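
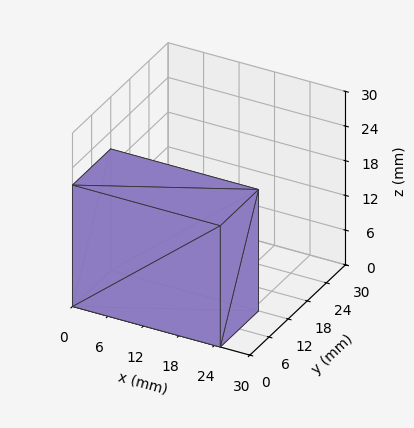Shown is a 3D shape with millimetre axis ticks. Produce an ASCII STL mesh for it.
Reading the render: the shape is a rectangular box, roughly 25 × 12 mm footprint and 21 mm tall (dimensions read to the nearest mm from the axis ticks). For the STL, each face is triangulated and given an outward normal.

solid part
  facet normal 0.0000 0.0000 -1.0000
    outer loop
      vertex 25.00 12.00 0.00
      vertex 25.00 0.00 0.00
      vertex 0.00 0.00 0.00
    endloop
  endfacet
  facet normal 0.0000 0.0000 -1.0000
    outer loop
      vertex 0.00 12.00 0.00
      vertex 25.00 12.00 0.00
      vertex 0.00 0.00 0.00
    endloop
  endfacet
  facet normal 0.0000 0.0000 1.0000
    outer loop
      vertex 0.00 0.00 21.00
      vertex 25.00 0.00 21.00
      vertex 25.00 12.00 21.00
    endloop
  endfacet
  facet normal 0.0000 0.0000 1.0000
    outer loop
      vertex 0.00 0.00 21.00
      vertex 25.00 12.00 21.00
      vertex 0.00 12.00 21.00
    endloop
  endfacet
  facet normal 0.0000 -1.0000 0.0000
    outer loop
      vertex 0.00 0.00 0.00
      vertex 25.00 0.00 0.00
      vertex 25.00 0.00 21.00
    endloop
  endfacet
  facet normal 0.0000 -1.0000 0.0000
    outer loop
      vertex 0.00 0.00 0.00
      vertex 25.00 0.00 21.00
      vertex 0.00 0.00 21.00
    endloop
  endfacet
  facet normal 0.0000 1.0000 0.0000
    outer loop
      vertex 25.00 12.00 21.00
      vertex 25.00 12.00 0.00
      vertex 0.00 12.00 0.00
    endloop
  endfacet
  facet normal 0.0000 1.0000 0.0000
    outer loop
      vertex 0.00 12.00 21.00
      vertex 25.00 12.00 21.00
      vertex 0.00 12.00 0.00
    endloop
  endfacet
  facet normal -1.0000 0.0000 0.0000
    outer loop
      vertex 0.00 12.00 21.00
      vertex 0.00 12.00 0.00
      vertex 0.00 0.00 0.00
    endloop
  endfacet
  facet normal -1.0000 0.0000 0.0000
    outer loop
      vertex 0.00 0.00 21.00
      vertex 0.00 12.00 21.00
      vertex 0.00 0.00 0.00
    endloop
  endfacet
  facet normal 1.0000 0.0000 0.0000
    outer loop
      vertex 25.00 0.00 0.00
      vertex 25.00 12.00 0.00
      vertex 25.00 12.00 21.00
    endloop
  endfacet
  facet normal 1.0000 0.0000 0.0000
    outer loop
      vertex 25.00 0.00 0.00
      vertex 25.00 12.00 21.00
      vertex 25.00 0.00 21.00
    endloop
  endfacet
endsolid part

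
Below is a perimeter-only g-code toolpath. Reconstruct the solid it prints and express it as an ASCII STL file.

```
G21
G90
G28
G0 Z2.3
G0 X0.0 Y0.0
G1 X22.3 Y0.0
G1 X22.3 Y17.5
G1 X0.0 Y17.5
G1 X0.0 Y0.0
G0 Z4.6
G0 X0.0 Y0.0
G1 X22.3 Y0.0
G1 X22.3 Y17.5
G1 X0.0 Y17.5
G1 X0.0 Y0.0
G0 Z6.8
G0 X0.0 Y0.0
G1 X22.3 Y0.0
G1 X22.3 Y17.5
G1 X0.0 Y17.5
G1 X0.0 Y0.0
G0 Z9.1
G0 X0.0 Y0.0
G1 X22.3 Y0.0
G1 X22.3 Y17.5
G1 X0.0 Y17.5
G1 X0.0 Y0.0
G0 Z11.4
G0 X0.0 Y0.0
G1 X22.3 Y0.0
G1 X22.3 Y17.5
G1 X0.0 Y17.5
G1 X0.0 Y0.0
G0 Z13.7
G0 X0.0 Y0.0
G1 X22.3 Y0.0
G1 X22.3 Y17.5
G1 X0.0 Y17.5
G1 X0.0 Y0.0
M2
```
solid part
  facet normal 0.0000 0.0000 -1.0000
    outer loop
      vertex 22.3 17.5 0.0
      vertex 22.3 0.0 0.0
      vertex 0.0 0.0 0.0
    endloop
  endfacet
  facet normal 0.0000 0.0000 -1.0000
    outer loop
      vertex 0.0 17.5 0.0
      vertex 22.3 17.5 0.0
      vertex 0.0 0.0 0.0
    endloop
  endfacet
  facet normal 0.0000 0.0000 1.0000
    outer loop
      vertex 0.0 0.0 13.7
      vertex 22.3 0.0 13.7
      vertex 22.3 17.5 13.7
    endloop
  endfacet
  facet normal 0.0000 0.0000 1.0000
    outer loop
      vertex 0.0 0.0 13.7
      vertex 22.3 17.5 13.7
      vertex 0.0 17.5 13.7
    endloop
  endfacet
  facet normal 0.0000 -1.0000 0.0000
    outer loop
      vertex 0.0 0.0 0.0
      vertex 22.3 0.0 0.0
      vertex 22.3 0.0 13.7
    endloop
  endfacet
  facet normal 0.0000 -1.0000 0.0000
    outer loop
      vertex 0.0 0.0 0.0
      vertex 22.3 0.0 13.7
      vertex 0.0 0.0 13.7
    endloop
  endfacet
  facet normal 0.0000 1.0000 0.0000
    outer loop
      vertex 22.3 17.5 13.7
      vertex 22.3 17.5 0.0
      vertex 0.0 17.5 0.0
    endloop
  endfacet
  facet normal 0.0000 1.0000 0.0000
    outer loop
      vertex 0.0 17.5 13.7
      vertex 22.3 17.5 13.7
      vertex 0.0 17.5 0.0
    endloop
  endfacet
  facet normal -1.0000 0.0000 0.0000
    outer loop
      vertex 0.0 17.5 13.7
      vertex 0.0 17.5 0.0
      vertex 0.0 0.0 0.0
    endloop
  endfacet
  facet normal -1.0000 0.0000 0.0000
    outer loop
      vertex 0.0 0.0 13.7
      vertex 0.0 17.5 13.7
      vertex 0.0 0.0 0.0
    endloop
  endfacet
  facet normal 1.0000 0.0000 0.0000
    outer loop
      vertex 22.3 0.0 0.0
      vertex 22.3 17.5 0.0
      vertex 22.3 17.5 13.7
    endloop
  endfacet
  facet normal 1.0000 0.0000 0.0000
    outer loop
      vertex 22.3 0.0 0.0
      vertex 22.3 17.5 13.7
      vertex 22.3 0.0 13.7
    endloop
  endfacet
endsolid part

The G0 Z moves step by Δz≈2.3 mm. Every layer's G1 loop is the same polygon, so the solid is a straight extrusion of it from z=0 to z≈13.7. Closing with flat bottom and top caps and triangulating gives 12 facets — a rectangular box, roughly 22.3 × 17.5 mm footprint and 13.7 mm tall.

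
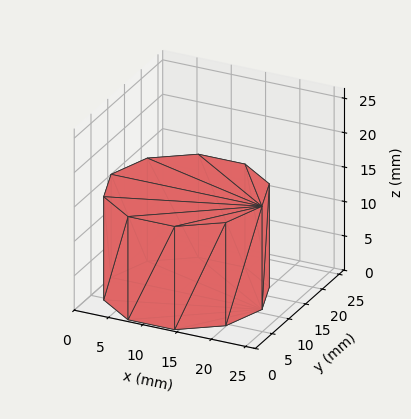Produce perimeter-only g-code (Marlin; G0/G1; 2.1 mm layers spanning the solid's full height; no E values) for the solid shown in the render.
Reading the render: the shape is a regular 10-sided prism (a cylinder approximated with 10 flat sides), circumscribed radius ≈ 11 mm, height ≈ 15 mm (dimensions read to the nearest mm from the axis ticks). For the g-code, the solid's height is divided into equal slices at the stated Δz and each level perimeter traced with G1 moves after a G0 lift.

; perimeter-only toolpath
G21 ; units = mm
G90 ; absolute positioning
G28 ; home
; layer 1
G0 Z2.1
G0 X22.0 Y11.0
G1 X19.9 Y17.5
G1 X14.4 Y21.5
G1 X7.6 Y21.5
G1 X2.1 Y17.5
G1 X0.0 Y11.0
G1 X2.1 Y4.5
G1 X7.6 Y0.5
G1 X14.4 Y0.5
G1 X19.9 Y4.5
G1 X22.0 Y11.0
; layer 2
G0 Z4.3
G0 X22.0 Y11.0
G1 X19.9 Y17.5
G1 X14.4 Y21.5
G1 X7.6 Y21.5
G1 X2.1 Y17.5
G1 X0.0 Y11.0
G1 X2.1 Y4.5
G1 X7.6 Y0.5
G1 X14.4 Y0.5
G1 X19.9 Y4.5
G1 X22.0 Y11.0
; layer 3
G0 Z6.4
G0 X22.0 Y11.0
G1 X19.9 Y17.5
G1 X14.4 Y21.5
G1 X7.6 Y21.5
G1 X2.1 Y17.5
G1 X0.0 Y11.0
G1 X2.1 Y4.5
G1 X7.6 Y0.5
G1 X14.4 Y0.5
G1 X19.9 Y4.5
G1 X22.0 Y11.0
; layer 4
G0 Z8.6
G0 X22.0 Y11.0
G1 X19.9 Y17.5
G1 X14.4 Y21.5
G1 X7.6 Y21.5
G1 X2.1 Y17.5
G1 X0.0 Y11.0
G1 X2.1 Y4.5
G1 X7.6 Y0.5
G1 X14.4 Y0.5
G1 X19.9 Y4.5
G1 X22.0 Y11.0
; layer 5
G0 Z10.7
G0 X22.0 Y11.0
G1 X19.9 Y17.5
G1 X14.4 Y21.5
G1 X7.6 Y21.5
G1 X2.1 Y17.5
G1 X0.0 Y11.0
G1 X2.1 Y4.5
G1 X7.6 Y0.5
G1 X14.4 Y0.5
G1 X19.9 Y4.5
G1 X22.0 Y11.0
; layer 6
G0 Z12.9
G0 X22.0 Y11.0
G1 X19.9 Y17.5
G1 X14.4 Y21.5
G1 X7.6 Y21.5
G1 X2.1 Y17.5
G1 X0.0 Y11.0
G1 X2.1 Y4.5
G1 X7.6 Y0.5
G1 X14.4 Y0.5
G1 X19.9 Y4.5
G1 X22.0 Y11.0
; layer 7
G0 Z15.0
G0 X22.0 Y11.0
G1 X19.9 Y17.5
G1 X14.4 Y21.5
G1 X7.6 Y21.5
G1 X2.1 Y17.5
G1 X0.0 Y11.0
G1 X2.1 Y4.5
G1 X7.6 Y0.5
G1 X14.4 Y0.5
G1 X19.9 Y4.5
G1 X22.0 Y11.0
M2 ; end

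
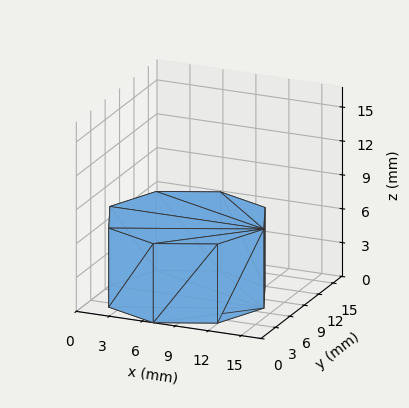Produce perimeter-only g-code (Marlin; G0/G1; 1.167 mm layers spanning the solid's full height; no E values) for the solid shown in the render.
Reading the render: the shape is a regular 8-sided prism (a cylinder approximated with 8 flat sides), circumscribed radius ≈ 7 mm, height ≈ 7 mm (dimensions read to the nearest mm from the axis ticks). For the g-code, the solid's height is divided into equal slices at the stated Δz and each level perimeter traced with G1 moves after a G0 lift.

; perimeter-only toolpath
G21 ; units = mm
G90 ; absolute positioning
G28 ; home
; layer 1
G0 Z1.167
G0 X14.000 Y7.000
G1 X11.950 Y11.950
G1 X7.000 Y14.000
G1 X2.050 Y11.950
G1 X0.000 Y7.000
G1 X2.050 Y2.050
G1 X7.000 Y0.000
G1 X11.950 Y2.050
G1 X14.000 Y7.000
; layer 2
G0 Z2.333
G0 X14.000 Y7.000
G1 X11.950 Y11.950
G1 X7.000 Y14.000
G1 X2.050 Y11.950
G1 X0.000 Y7.000
G1 X2.050 Y2.050
G1 X7.000 Y0.000
G1 X11.950 Y2.050
G1 X14.000 Y7.000
; layer 3
G0 Z3.500
G0 X14.000 Y7.000
G1 X11.950 Y11.950
G1 X7.000 Y14.000
G1 X2.050 Y11.950
G1 X0.000 Y7.000
G1 X2.050 Y2.050
G1 X7.000 Y0.000
G1 X11.950 Y2.050
G1 X14.000 Y7.000
; layer 4
G0 Z4.667
G0 X14.000 Y7.000
G1 X11.950 Y11.950
G1 X7.000 Y14.000
G1 X2.050 Y11.950
G1 X0.000 Y7.000
G1 X2.050 Y2.050
G1 X7.000 Y0.000
G1 X11.950 Y2.050
G1 X14.000 Y7.000
; layer 5
G0 Z5.833
G0 X14.000 Y7.000
G1 X11.950 Y11.950
G1 X7.000 Y14.000
G1 X2.050 Y11.950
G1 X0.000 Y7.000
G1 X2.050 Y2.050
G1 X7.000 Y0.000
G1 X11.950 Y2.050
G1 X14.000 Y7.000
; layer 6
G0 Z7.000
G0 X14.000 Y7.000
G1 X11.950 Y11.950
G1 X7.000 Y14.000
G1 X2.050 Y11.950
G1 X0.000 Y7.000
G1 X2.050 Y2.050
G1 X7.000 Y0.000
G1 X11.950 Y2.050
G1 X14.000 Y7.000
M2 ; end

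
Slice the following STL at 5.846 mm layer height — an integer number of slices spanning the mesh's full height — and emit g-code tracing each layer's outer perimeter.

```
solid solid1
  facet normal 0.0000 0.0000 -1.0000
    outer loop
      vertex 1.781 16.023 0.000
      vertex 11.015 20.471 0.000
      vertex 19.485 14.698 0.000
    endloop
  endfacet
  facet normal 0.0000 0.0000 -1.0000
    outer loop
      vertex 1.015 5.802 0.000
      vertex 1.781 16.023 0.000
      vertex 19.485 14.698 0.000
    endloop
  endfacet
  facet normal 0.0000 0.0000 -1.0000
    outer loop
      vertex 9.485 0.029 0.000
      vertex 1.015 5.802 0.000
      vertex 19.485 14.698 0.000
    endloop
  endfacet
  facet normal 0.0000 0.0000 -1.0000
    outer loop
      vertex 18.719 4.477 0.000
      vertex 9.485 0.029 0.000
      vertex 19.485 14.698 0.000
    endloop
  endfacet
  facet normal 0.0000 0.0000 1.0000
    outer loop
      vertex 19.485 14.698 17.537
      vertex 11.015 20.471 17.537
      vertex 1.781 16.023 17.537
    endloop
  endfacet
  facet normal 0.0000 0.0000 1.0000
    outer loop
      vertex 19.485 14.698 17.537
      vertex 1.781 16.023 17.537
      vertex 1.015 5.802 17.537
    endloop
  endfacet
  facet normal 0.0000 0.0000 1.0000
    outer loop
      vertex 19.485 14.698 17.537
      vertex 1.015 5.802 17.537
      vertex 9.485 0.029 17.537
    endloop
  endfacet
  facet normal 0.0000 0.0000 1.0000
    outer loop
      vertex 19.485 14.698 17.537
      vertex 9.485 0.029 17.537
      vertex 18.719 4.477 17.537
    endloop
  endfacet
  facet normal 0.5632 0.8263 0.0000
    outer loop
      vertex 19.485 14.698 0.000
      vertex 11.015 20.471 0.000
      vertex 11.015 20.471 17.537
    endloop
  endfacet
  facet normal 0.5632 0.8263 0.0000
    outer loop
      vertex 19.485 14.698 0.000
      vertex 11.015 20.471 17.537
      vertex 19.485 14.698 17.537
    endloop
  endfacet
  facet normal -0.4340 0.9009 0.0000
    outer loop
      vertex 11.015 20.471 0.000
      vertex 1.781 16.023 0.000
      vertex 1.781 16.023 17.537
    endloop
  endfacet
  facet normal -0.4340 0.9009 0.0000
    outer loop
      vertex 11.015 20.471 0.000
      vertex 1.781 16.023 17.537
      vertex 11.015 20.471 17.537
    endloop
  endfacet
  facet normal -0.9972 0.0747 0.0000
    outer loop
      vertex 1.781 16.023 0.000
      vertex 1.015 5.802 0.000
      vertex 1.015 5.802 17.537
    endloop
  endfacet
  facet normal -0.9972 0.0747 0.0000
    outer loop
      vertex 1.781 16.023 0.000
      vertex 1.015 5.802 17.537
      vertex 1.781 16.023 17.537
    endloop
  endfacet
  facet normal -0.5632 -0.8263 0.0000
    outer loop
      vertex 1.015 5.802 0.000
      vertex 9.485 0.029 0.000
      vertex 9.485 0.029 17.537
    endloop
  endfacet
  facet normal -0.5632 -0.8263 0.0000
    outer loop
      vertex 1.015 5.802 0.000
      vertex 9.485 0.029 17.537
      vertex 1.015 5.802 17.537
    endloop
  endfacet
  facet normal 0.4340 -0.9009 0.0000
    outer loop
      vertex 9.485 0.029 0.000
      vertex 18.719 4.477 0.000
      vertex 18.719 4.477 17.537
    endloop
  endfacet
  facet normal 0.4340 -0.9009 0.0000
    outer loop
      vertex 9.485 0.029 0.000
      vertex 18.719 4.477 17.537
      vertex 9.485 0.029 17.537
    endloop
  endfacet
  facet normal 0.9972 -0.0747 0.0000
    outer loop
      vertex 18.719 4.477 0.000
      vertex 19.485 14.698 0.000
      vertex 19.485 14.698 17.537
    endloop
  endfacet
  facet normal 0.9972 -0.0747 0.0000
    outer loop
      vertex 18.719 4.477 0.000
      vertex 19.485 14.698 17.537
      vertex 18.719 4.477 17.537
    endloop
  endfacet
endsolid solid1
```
; perimeter-only toolpath
G21 ; units = mm
G90 ; absolute positioning
G28 ; home
; layer 1
G0 Z5.846
G0 X19.485 Y14.698
G1 X11.015 Y20.471
G1 X1.781 Y16.023
G1 X1.015 Y5.802
G1 X9.485 Y0.029
G1 X18.719 Y4.477
G1 X19.485 Y14.698
; layer 2
G0 Z11.691
G0 X19.485 Y14.698
G1 X11.015 Y20.471
G1 X1.781 Y16.023
G1 X1.015 Y5.802
G1 X9.485 Y0.029
G1 X18.719 Y4.477
G1 X19.485 Y14.698
; layer 3
G0 Z17.537
G0 X19.485 Y14.698
G1 X11.015 Y20.471
G1 X1.781 Y16.023
G1 X1.015 Y5.802
G1 X9.485 Y0.029
G1 X18.719 Y4.477
G1 X19.485 Y14.698
M2 ; end

The solid is a regular 6-sided prism (a cylinder approximated with 6 flat sides), circumscribed radius ≈ 10.2 mm, height ≈ 17.5 mm. Slicing at Δz = 5.846 mm — 3 equal slices spanning the solid's height, so layer i sits at z = i·h/3 — gives 3 non-empty perimeters. Each is a 6-segment closed polygon; G0 lifts to the layer z and rapids to the start vertex, then G1 traces the edges.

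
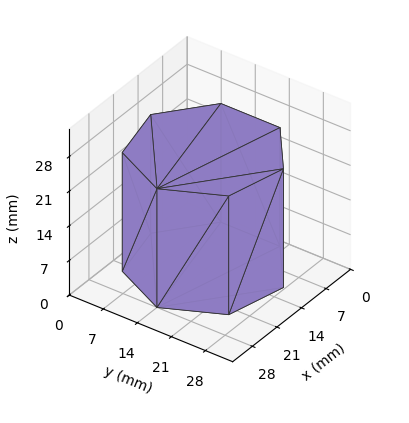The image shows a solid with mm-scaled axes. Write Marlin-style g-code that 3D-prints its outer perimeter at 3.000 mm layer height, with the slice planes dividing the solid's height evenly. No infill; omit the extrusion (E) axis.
Reading the render: the shape is a regular 7-sided prism (a cylinder approximated with 7 flat sides), circumscribed radius ≈ 14 mm, height ≈ 24 mm (dimensions read to the nearest mm from the axis ticks). For the g-code, the solid's height is divided into equal slices at the stated Δz and each level perimeter traced with G1 moves after a G0 lift.

; perimeter-only toolpath
G21 ; units = mm
G90 ; absolute positioning
G28 ; home
; layer 1
G0 Z3.000
G0 X28.000 Y14.000
G1 X22.729 Y24.946
G1 X10.885 Y27.649
G1 X1.386 Y20.074
G1 X1.386 Y7.926
G1 X10.885 Y0.351
G1 X22.729 Y3.054
G1 X28.000 Y14.000
; layer 2
G0 Z6.000
G0 X28.000 Y14.000
G1 X22.729 Y24.946
G1 X10.885 Y27.649
G1 X1.386 Y20.074
G1 X1.386 Y7.926
G1 X10.885 Y0.351
G1 X22.729 Y3.054
G1 X28.000 Y14.000
; layer 3
G0 Z9.000
G0 X28.000 Y14.000
G1 X22.729 Y24.946
G1 X10.885 Y27.649
G1 X1.386 Y20.074
G1 X1.386 Y7.926
G1 X10.885 Y0.351
G1 X22.729 Y3.054
G1 X28.000 Y14.000
; layer 4
G0 Z12.000
G0 X28.000 Y14.000
G1 X22.729 Y24.946
G1 X10.885 Y27.649
G1 X1.386 Y20.074
G1 X1.386 Y7.926
G1 X10.885 Y0.351
G1 X22.729 Y3.054
G1 X28.000 Y14.000
; layer 5
G0 Z15.000
G0 X28.000 Y14.000
G1 X22.729 Y24.946
G1 X10.885 Y27.649
G1 X1.386 Y20.074
G1 X1.386 Y7.926
G1 X10.885 Y0.351
G1 X22.729 Y3.054
G1 X28.000 Y14.000
; layer 6
G0 Z18.000
G0 X28.000 Y14.000
G1 X22.729 Y24.946
G1 X10.885 Y27.649
G1 X1.386 Y20.074
G1 X1.386 Y7.926
G1 X10.885 Y0.351
G1 X22.729 Y3.054
G1 X28.000 Y14.000
; layer 7
G0 Z21.000
G0 X28.000 Y14.000
G1 X22.729 Y24.946
G1 X10.885 Y27.649
G1 X1.386 Y20.074
G1 X1.386 Y7.926
G1 X10.885 Y0.351
G1 X22.729 Y3.054
G1 X28.000 Y14.000
; layer 8
G0 Z24.000
G0 X28.000 Y14.000
G1 X22.729 Y24.946
G1 X10.885 Y27.649
G1 X1.386 Y20.074
G1 X1.386 Y7.926
G1 X10.885 Y0.351
G1 X22.729 Y3.054
G1 X28.000 Y14.000
M2 ; end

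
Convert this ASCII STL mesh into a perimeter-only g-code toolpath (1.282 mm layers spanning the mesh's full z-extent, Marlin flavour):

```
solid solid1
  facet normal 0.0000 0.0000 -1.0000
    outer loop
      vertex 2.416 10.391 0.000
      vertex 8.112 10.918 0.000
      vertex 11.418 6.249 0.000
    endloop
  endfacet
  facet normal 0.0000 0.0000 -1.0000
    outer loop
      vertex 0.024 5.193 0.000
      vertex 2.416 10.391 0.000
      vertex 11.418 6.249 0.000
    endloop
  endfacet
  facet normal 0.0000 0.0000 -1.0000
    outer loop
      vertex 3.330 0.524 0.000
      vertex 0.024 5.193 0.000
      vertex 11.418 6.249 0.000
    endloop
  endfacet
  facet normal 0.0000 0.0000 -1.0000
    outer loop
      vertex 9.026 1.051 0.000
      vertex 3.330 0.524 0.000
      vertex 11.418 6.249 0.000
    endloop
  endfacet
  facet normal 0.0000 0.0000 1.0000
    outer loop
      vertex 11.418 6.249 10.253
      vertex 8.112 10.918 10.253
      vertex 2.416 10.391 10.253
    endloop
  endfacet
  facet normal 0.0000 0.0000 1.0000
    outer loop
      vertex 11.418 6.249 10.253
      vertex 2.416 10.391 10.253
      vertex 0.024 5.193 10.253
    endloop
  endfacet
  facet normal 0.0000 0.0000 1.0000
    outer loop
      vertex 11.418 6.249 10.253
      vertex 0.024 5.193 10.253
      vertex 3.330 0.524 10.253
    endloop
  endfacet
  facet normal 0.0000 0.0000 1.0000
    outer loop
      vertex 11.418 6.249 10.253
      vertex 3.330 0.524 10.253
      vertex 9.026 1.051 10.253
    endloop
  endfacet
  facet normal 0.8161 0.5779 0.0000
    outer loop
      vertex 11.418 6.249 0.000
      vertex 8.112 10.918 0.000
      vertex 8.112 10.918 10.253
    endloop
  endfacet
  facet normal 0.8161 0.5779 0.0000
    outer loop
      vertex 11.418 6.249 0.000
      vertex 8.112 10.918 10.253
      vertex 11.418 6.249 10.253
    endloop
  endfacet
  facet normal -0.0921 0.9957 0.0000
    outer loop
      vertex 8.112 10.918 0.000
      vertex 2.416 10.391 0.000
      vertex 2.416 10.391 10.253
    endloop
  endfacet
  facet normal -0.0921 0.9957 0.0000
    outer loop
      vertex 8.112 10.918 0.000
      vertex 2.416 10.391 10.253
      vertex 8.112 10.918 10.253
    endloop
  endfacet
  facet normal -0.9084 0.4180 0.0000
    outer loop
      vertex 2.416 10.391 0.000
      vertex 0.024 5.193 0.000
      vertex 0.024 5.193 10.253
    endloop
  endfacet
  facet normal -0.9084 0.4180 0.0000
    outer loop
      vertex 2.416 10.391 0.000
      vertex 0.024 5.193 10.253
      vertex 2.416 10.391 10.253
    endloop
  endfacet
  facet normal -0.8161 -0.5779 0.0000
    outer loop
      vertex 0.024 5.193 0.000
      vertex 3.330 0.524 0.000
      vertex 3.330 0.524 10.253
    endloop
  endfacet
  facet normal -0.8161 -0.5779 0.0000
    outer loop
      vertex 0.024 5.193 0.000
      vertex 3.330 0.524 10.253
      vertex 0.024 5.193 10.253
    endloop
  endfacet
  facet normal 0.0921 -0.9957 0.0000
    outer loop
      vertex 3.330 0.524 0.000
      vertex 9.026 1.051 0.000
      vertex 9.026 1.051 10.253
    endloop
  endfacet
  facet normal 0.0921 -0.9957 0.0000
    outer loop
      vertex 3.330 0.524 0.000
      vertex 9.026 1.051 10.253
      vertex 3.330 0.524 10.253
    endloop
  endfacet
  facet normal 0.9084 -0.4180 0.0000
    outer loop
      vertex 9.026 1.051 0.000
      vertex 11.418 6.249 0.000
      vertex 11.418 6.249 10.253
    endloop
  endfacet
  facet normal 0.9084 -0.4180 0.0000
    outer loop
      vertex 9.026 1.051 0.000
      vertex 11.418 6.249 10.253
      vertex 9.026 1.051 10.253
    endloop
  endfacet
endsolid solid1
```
; perimeter-only toolpath
G21 ; units = mm
G90 ; absolute positioning
G28 ; home
; layer 1
G0 Z1.282
G0 X11.418 Y6.249
G1 X8.112 Y10.918
G1 X2.416 Y10.391
G1 X0.024 Y5.193
G1 X3.330 Y0.524
G1 X9.026 Y1.051
G1 X11.418 Y6.249
; layer 2
G0 Z2.563
G0 X11.418 Y6.249
G1 X8.112 Y10.918
G1 X2.416 Y10.391
G1 X0.024 Y5.193
G1 X3.330 Y0.524
G1 X9.026 Y1.051
G1 X11.418 Y6.249
; layer 3
G0 Z3.845
G0 X11.418 Y6.249
G1 X8.112 Y10.918
G1 X2.416 Y10.391
G1 X0.024 Y5.193
G1 X3.330 Y0.524
G1 X9.026 Y1.051
G1 X11.418 Y6.249
; layer 4
G0 Z5.127
G0 X11.418 Y6.249
G1 X8.112 Y10.918
G1 X2.416 Y10.391
G1 X0.024 Y5.193
G1 X3.330 Y0.524
G1 X9.026 Y1.051
G1 X11.418 Y6.249
; layer 5
G0 Z6.408
G0 X11.418 Y6.249
G1 X8.112 Y10.918
G1 X2.416 Y10.391
G1 X0.024 Y5.193
G1 X3.330 Y0.524
G1 X9.026 Y1.051
G1 X11.418 Y6.249
; layer 6
G0 Z7.690
G0 X11.418 Y6.249
G1 X8.112 Y10.918
G1 X2.416 Y10.391
G1 X0.024 Y5.193
G1 X3.330 Y0.524
G1 X9.026 Y1.051
G1 X11.418 Y6.249
; layer 7
G0 Z8.971
G0 X11.418 Y6.249
G1 X8.112 Y10.918
G1 X2.416 Y10.391
G1 X0.024 Y5.193
G1 X3.330 Y0.524
G1 X9.026 Y1.051
G1 X11.418 Y6.249
; layer 8
G0 Z10.253
G0 X11.418 Y6.249
G1 X8.112 Y10.918
G1 X2.416 Y10.391
G1 X0.024 Y5.193
G1 X3.330 Y0.524
G1 X9.026 Y1.051
G1 X11.418 Y6.249
M2 ; end

The solid is a regular 6-sided prism (a cylinder approximated with 6 flat sides), circumscribed radius ≈ 5.72 mm, height ≈ 10.3 mm. Slicing at Δz = 1.282 mm — 8 equal slices spanning the solid's height, so layer i sits at z = i·h/8 — gives 8 non-empty perimeters. Each is a 6-segment closed polygon; G0 lifts to the layer z and rapids to the start vertex, then G1 traces the edges.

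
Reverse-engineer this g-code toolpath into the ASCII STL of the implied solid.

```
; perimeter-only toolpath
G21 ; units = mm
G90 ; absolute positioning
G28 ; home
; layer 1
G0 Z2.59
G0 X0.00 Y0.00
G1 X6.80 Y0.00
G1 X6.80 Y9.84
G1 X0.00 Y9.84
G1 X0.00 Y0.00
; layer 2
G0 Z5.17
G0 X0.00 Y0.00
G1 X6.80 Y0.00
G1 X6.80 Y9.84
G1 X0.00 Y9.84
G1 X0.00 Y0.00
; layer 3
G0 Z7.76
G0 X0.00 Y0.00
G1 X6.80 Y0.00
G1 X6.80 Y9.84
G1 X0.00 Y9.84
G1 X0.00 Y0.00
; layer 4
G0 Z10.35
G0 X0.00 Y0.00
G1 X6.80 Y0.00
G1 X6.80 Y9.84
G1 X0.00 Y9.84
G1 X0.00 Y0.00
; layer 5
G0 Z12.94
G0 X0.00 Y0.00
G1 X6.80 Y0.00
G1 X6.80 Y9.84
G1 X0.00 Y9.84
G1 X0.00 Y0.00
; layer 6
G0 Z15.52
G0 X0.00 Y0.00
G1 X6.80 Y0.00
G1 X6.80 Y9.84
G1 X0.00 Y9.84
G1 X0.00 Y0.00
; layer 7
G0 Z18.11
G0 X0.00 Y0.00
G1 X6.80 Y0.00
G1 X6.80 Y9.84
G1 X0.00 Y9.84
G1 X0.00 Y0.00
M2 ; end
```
solid part
  facet normal 0.0000 0.0000 -1.0000
    outer loop
      vertex 6.80 9.84 0.00
      vertex 6.80 0.00 0.00
      vertex 0.00 0.00 0.00
    endloop
  endfacet
  facet normal 0.0000 0.0000 -1.0000
    outer loop
      vertex 0.00 9.84 0.00
      vertex 6.80 9.84 0.00
      vertex 0.00 0.00 0.00
    endloop
  endfacet
  facet normal 0.0000 0.0000 1.0000
    outer loop
      vertex 0.00 0.00 18.11
      vertex 6.80 0.00 18.11
      vertex 6.80 9.84 18.11
    endloop
  endfacet
  facet normal 0.0000 0.0000 1.0000
    outer loop
      vertex 0.00 0.00 18.11
      vertex 6.80 9.84 18.11
      vertex 0.00 9.84 18.11
    endloop
  endfacet
  facet normal 0.0000 -1.0000 0.0000
    outer loop
      vertex 0.00 0.00 0.00
      vertex 6.80 0.00 0.00
      vertex 6.80 0.00 18.11
    endloop
  endfacet
  facet normal 0.0000 -1.0000 0.0000
    outer loop
      vertex 0.00 0.00 0.00
      vertex 6.80 0.00 18.11
      vertex 0.00 0.00 18.11
    endloop
  endfacet
  facet normal 0.0000 1.0000 0.0000
    outer loop
      vertex 6.80 9.84 18.11
      vertex 6.80 9.84 0.00
      vertex 0.00 9.84 0.00
    endloop
  endfacet
  facet normal 0.0000 1.0000 0.0000
    outer loop
      vertex 0.00 9.84 18.11
      vertex 6.80 9.84 18.11
      vertex 0.00 9.84 0.00
    endloop
  endfacet
  facet normal -1.0000 0.0000 0.0000
    outer loop
      vertex 0.00 9.84 18.11
      vertex 0.00 9.84 0.00
      vertex 0.00 0.00 0.00
    endloop
  endfacet
  facet normal -1.0000 0.0000 0.0000
    outer loop
      vertex 0.00 0.00 18.11
      vertex 0.00 9.84 18.11
      vertex 0.00 0.00 0.00
    endloop
  endfacet
  facet normal 1.0000 0.0000 0.0000
    outer loop
      vertex 6.80 0.00 0.00
      vertex 6.80 9.84 0.00
      vertex 6.80 9.84 18.11
    endloop
  endfacet
  facet normal 1.0000 0.0000 0.0000
    outer loop
      vertex 6.80 0.00 0.00
      vertex 6.80 9.84 18.11
      vertex 6.80 0.00 18.11
    endloop
  endfacet
endsolid part

The G0 Z moves step by Δz≈2.59 mm. Every layer's G1 loop is the same polygon, so the solid is a straight extrusion of it from z=0 to z≈18.1. Closing with flat bottom and top caps and triangulating gives 12 facets — a rectangular box, roughly 6.8 × 9.84 mm footprint and 18.1 mm tall.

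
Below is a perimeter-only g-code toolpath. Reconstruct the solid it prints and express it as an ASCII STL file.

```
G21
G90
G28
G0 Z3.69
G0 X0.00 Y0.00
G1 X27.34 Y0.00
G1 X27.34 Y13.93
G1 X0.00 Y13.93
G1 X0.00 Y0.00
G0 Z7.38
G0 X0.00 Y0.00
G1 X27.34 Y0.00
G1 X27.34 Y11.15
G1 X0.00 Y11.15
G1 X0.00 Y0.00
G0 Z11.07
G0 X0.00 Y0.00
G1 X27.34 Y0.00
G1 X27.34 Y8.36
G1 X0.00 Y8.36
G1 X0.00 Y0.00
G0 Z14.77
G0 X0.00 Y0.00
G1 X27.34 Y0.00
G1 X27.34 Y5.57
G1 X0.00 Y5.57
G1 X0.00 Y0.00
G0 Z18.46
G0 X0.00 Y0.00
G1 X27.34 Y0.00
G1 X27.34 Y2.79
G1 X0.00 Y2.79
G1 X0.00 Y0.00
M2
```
solid part
  facet normal 0.0000 0.0000 -1.0000
    outer loop
      vertex 27.34 16.72 0.00
      vertex 27.34 0.00 0.00
      vertex 0.00 0.00 0.00
    endloop
  endfacet
  facet normal 0.0000 0.0000 -1.0000
    outer loop
      vertex 0.00 16.72 0.00
      vertex 27.34 16.72 0.00
      vertex 0.00 0.00 0.00
    endloop
  endfacet
  facet normal 0.0000 -1.0000 0.0000
    outer loop
      vertex 0.00 0.00 0.00
      vertex 27.34 0.00 0.00
      vertex 27.34 0.00 22.15
    endloop
  endfacet
  facet normal 0.0000 -1.0000 0.0000
    outer loop
      vertex 0.00 0.00 0.00
      vertex 27.34 0.00 22.15
      vertex 0.00 0.00 22.15
    endloop
  endfacet
  facet normal 0.0000 0.7981 0.6025
    outer loop
      vertex 0.00 0.00 22.15
      vertex 27.34 0.00 22.15
      vertex 27.34 16.72 0.00
    endloop
  endfacet
  facet normal 0.0000 0.7981 0.6025
    outer loop
      vertex 0.00 0.00 22.15
      vertex 27.34 16.72 0.00
      vertex 0.00 16.72 0.00
    endloop
  endfacet
  facet normal -1.0000 0.0000 0.0000
    outer loop
      vertex 0.00 0.00 22.15
      vertex 0.00 16.72 0.00
      vertex 0.00 0.00 0.00
    endloop
  endfacet
  facet normal 1.0000 0.0000 0.0000
    outer loop
      vertex 27.34 0.00 0.00
      vertex 27.34 16.72 0.00
      vertex 27.34 0.00 22.15
    endloop
  endfacet
endsolid part

The G0 Z moves step by Δz≈3.69 mm. The G1 loops shrink linearly with z, so the solid tapers from its base footprint up to z≈22.1. Closing with a flat bottom cap and the tapered top and triangulating gives 8 facets — a wedge (ramp): 27.3 × 16.7 mm base, rising to 22.1 mm along the y=0 edge and sloping linearly to z=0 at y=16.7.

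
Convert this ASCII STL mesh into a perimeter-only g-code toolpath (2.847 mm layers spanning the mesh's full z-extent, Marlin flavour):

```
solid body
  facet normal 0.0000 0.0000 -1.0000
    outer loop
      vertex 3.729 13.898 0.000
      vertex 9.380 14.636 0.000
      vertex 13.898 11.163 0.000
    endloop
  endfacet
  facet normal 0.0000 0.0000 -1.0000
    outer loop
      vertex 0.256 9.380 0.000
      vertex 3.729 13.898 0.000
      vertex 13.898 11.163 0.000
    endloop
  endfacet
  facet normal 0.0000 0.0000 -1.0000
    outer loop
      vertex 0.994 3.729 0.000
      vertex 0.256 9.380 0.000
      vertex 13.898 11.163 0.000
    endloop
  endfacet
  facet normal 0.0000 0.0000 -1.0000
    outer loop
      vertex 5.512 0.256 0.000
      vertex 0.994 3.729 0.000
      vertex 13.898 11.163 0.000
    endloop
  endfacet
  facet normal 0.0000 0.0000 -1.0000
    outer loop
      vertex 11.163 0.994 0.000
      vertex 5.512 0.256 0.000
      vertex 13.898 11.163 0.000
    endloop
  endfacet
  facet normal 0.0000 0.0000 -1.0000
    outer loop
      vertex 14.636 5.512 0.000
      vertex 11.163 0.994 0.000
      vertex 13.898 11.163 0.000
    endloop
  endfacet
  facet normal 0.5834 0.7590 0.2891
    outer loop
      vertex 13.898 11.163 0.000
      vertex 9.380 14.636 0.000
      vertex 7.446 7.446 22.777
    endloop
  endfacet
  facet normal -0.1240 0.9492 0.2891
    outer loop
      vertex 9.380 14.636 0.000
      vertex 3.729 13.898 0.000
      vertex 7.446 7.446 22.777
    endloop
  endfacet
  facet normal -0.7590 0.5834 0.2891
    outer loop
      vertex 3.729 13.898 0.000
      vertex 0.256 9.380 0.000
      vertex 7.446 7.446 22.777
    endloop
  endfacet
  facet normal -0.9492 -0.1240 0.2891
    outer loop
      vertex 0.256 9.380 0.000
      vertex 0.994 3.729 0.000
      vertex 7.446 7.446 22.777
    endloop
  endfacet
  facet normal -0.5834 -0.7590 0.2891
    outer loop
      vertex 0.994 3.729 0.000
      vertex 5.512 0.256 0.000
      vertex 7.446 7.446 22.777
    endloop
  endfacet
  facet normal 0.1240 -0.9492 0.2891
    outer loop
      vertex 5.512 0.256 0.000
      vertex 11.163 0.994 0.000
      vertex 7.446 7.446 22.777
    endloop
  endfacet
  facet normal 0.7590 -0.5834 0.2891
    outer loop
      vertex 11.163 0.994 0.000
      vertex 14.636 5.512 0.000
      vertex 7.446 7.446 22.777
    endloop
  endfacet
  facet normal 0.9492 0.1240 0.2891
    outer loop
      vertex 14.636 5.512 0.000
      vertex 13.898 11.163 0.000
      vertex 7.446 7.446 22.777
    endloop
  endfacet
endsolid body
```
; perimeter-only toolpath
G21 ; units = mm
G90 ; absolute positioning
G28 ; home
; layer 1
G0 Z2.847
G0 X13.091 Y10.698
G1 X9.138 Y13.737
G1 X4.194 Y13.091
G1 X1.155 Y9.138
G1 X1.800 Y4.194
G1 X5.754 Y1.155
G1 X10.698 Y1.800
G1 X13.737 Y5.754
G1 X13.091 Y10.698
; layer 2
G0 Z5.694
G0 X12.285 Y10.234
G1 X8.896 Y12.838
G1 X4.658 Y12.285
G1 X2.054 Y8.896
G1 X2.607 Y4.658
G1 X5.995 Y2.054
G1 X10.234 Y2.607
G1 X12.838 Y5.995
G1 X12.285 Y10.234
; layer 3
G0 Z8.541
G0 X11.479 Y9.769
G1 X8.655 Y11.940
G1 X5.123 Y11.479
G1 X2.952 Y8.655
G1 X3.413 Y5.123
G1 X6.237 Y2.952
G1 X9.769 Y3.413
G1 X11.940 Y6.237
G1 X11.479 Y9.769
; layer 4
G0 Z11.389
G0 X10.672 Y9.305
G1 X8.413 Y11.041
G1 X5.588 Y10.672
G1 X3.851 Y8.413
G1 X4.220 Y5.588
G1 X6.479 Y3.851
G1 X9.305 Y4.220
G1 X11.041 Y6.479
G1 X10.672 Y9.305
; layer 5
G0 Z14.236
G0 X9.866 Y8.840
G1 X8.171 Y10.142
G1 X6.052 Y9.866
G1 X4.750 Y8.171
G1 X5.026 Y6.052
G1 X6.721 Y4.750
G1 X8.840 Y5.026
G1 X10.142 Y6.721
G1 X9.866 Y8.840
; layer 6
G0 Z17.083
G0 X9.059 Y8.375
G1 X7.930 Y9.244
G1 X6.517 Y9.059
G1 X5.649 Y7.930
G1 X5.833 Y6.517
G1 X6.963 Y5.649
G1 X8.375 Y5.833
G1 X9.244 Y6.963
G1 X9.059 Y8.375
; layer 7
G0 Z19.930
G0 X8.252 Y7.911
G1 X7.688 Y8.345
G1 X6.981 Y8.252
G1 X6.547 Y7.688
G1 X6.640 Y6.981
G1 X7.204 Y6.547
G1 X7.911 Y6.640
G1 X8.345 Y7.204
G1 X8.252 Y7.911
M2 ; end

The solid is a regular 8-sided pyramid, base circumscribed radius ≈ 7.45 mm, apex at z ≈ 22.8 mm. Slicing at Δz = 2.847 mm — 8 equal slices spanning the solid's height, so layer i sits at z = i·h/8 — gives 7 non-empty perimeters. Each is a 8-segment closed polygon; G0 lifts to the layer z and rapids to the start vertex, then G1 traces the edges. The cross-section shrinks linearly with z (the slice at the apex is degenerate and omitted).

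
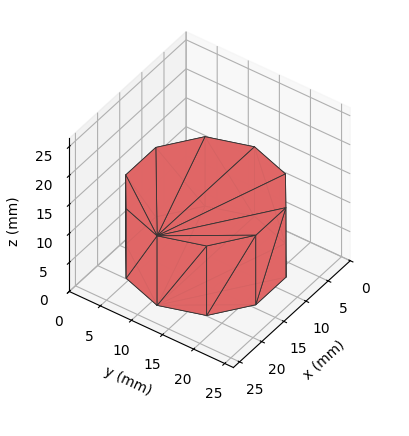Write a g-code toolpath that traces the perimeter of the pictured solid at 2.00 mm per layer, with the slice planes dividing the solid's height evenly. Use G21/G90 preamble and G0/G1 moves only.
Reading the render: the shape is a regular 10-sided prism (a cylinder approximated with 10 flat sides), circumscribed radius ≈ 11 mm, height ≈ 12 mm (dimensions read to the nearest mm from the axis ticks). For the g-code, the solid's height is divided into equal slices at the stated Δz and each level perimeter traced with G1 moves after a G0 lift.

; perimeter-only toolpath
G21 ; units = mm
G90 ; absolute positioning
G28 ; home
; layer 1
G0 Z2.00
G0 X22.00 Y11.00
G1 X19.90 Y17.47
G1 X14.40 Y21.46
G1 X7.60 Y21.46
G1 X2.10 Y17.47
G1 X0.00 Y11.00
G1 X2.10 Y4.53
G1 X7.60 Y0.54
G1 X14.40 Y0.54
G1 X19.90 Y4.53
G1 X22.00 Y11.00
; layer 2
G0 Z4.00
G0 X22.00 Y11.00
G1 X19.90 Y17.47
G1 X14.40 Y21.46
G1 X7.60 Y21.46
G1 X2.10 Y17.47
G1 X0.00 Y11.00
G1 X2.10 Y4.53
G1 X7.60 Y0.54
G1 X14.40 Y0.54
G1 X19.90 Y4.53
G1 X22.00 Y11.00
; layer 3
G0 Z6.00
G0 X22.00 Y11.00
G1 X19.90 Y17.47
G1 X14.40 Y21.46
G1 X7.60 Y21.46
G1 X2.10 Y17.47
G1 X0.00 Y11.00
G1 X2.10 Y4.53
G1 X7.60 Y0.54
G1 X14.40 Y0.54
G1 X19.90 Y4.53
G1 X22.00 Y11.00
; layer 4
G0 Z8.00
G0 X22.00 Y11.00
G1 X19.90 Y17.47
G1 X14.40 Y21.46
G1 X7.60 Y21.46
G1 X2.10 Y17.47
G1 X0.00 Y11.00
G1 X2.10 Y4.53
G1 X7.60 Y0.54
G1 X14.40 Y0.54
G1 X19.90 Y4.53
G1 X22.00 Y11.00
; layer 5
G0 Z10.00
G0 X22.00 Y11.00
G1 X19.90 Y17.47
G1 X14.40 Y21.46
G1 X7.60 Y21.46
G1 X2.10 Y17.47
G1 X0.00 Y11.00
G1 X2.10 Y4.53
G1 X7.60 Y0.54
G1 X14.40 Y0.54
G1 X19.90 Y4.53
G1 X22.00 Y11.00
; layer 6
G0 Z12.00
G0 X22.00 Y11.00
G1 X19.90 Y17.47
G1 X14.40 Y21.46
G1 X7.60 Y21.46
G1 X2.10 Y17.47
G1 X0.00 Y11.00
G1 X2.10 Y4.53
G1 X7.60 Y0.54
G1 X14.40 Y0.54
G1 X19.90 Y4.53
G1 X22.00 Y11.00
M2 ; end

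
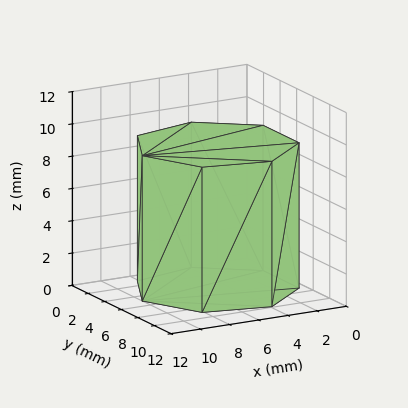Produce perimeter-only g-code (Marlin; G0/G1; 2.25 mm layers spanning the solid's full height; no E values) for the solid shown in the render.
Reading the render: the shape is a regular 7-sided prism (a cylinder approximated with 7 flat sides), circumscribed radius ≈ 5 mm, height ≈ 9 mm (dimensions read to the nearest mm from the axis ticks). For the g-code, the solid's height is divided into equal slices at the stated Δz and each level perimeter traced with G1 moves after a G0 lift.

; perimeter-only toolpath
G21 ; units = mm
G90 ; absolute positioning
G28 ; home
; layer 1
G0 Z2.25
G0 X10.00 Y5.00
G1 X8.12 Y8.91
G1 X3.89 Y9.87
G1 X0.50 Y7.17
G1 X0.50 Y2.83
G1 X3.89 Y0.13
G1 X8.12 Y1.09
G1 X10.00 Y5.00
; layer 2
G0 Z4.50
G0 X10.00 Y5.00
G1 X8.12 Y8.91
G1 X3.89 Y9.87
G1 X0.50 Y7.17
G1 X0.50 Y2.83
G1 X3.89 Y0.13
G1 X8.12 Y1.09
G1 X10.00 Y5.00
; layer 3
G0 Z6.75
G0 X10.00 Y5.00
G1 X8.12 Y8.91
G1 X3.89 Y9.87
G1 X0.50 Y7.17
G1 X0.50 Y2.83
G1 X3.89 Y0.13
G1 X8.12 Y1.09
G1 X10.00 Y5.00
; layer 4
G0 Z9.00
G0 X10.00 Y5.00
G1 X8.12 Y8.91
G1 X3.89 Y9.87
G1 X0.50 Y7.17
G1 X0.50 Y2.83
G1 X3.89 Y0.13
G1 X8.12 Y1.09
G1 X10.00 Y5.00
M2 ; end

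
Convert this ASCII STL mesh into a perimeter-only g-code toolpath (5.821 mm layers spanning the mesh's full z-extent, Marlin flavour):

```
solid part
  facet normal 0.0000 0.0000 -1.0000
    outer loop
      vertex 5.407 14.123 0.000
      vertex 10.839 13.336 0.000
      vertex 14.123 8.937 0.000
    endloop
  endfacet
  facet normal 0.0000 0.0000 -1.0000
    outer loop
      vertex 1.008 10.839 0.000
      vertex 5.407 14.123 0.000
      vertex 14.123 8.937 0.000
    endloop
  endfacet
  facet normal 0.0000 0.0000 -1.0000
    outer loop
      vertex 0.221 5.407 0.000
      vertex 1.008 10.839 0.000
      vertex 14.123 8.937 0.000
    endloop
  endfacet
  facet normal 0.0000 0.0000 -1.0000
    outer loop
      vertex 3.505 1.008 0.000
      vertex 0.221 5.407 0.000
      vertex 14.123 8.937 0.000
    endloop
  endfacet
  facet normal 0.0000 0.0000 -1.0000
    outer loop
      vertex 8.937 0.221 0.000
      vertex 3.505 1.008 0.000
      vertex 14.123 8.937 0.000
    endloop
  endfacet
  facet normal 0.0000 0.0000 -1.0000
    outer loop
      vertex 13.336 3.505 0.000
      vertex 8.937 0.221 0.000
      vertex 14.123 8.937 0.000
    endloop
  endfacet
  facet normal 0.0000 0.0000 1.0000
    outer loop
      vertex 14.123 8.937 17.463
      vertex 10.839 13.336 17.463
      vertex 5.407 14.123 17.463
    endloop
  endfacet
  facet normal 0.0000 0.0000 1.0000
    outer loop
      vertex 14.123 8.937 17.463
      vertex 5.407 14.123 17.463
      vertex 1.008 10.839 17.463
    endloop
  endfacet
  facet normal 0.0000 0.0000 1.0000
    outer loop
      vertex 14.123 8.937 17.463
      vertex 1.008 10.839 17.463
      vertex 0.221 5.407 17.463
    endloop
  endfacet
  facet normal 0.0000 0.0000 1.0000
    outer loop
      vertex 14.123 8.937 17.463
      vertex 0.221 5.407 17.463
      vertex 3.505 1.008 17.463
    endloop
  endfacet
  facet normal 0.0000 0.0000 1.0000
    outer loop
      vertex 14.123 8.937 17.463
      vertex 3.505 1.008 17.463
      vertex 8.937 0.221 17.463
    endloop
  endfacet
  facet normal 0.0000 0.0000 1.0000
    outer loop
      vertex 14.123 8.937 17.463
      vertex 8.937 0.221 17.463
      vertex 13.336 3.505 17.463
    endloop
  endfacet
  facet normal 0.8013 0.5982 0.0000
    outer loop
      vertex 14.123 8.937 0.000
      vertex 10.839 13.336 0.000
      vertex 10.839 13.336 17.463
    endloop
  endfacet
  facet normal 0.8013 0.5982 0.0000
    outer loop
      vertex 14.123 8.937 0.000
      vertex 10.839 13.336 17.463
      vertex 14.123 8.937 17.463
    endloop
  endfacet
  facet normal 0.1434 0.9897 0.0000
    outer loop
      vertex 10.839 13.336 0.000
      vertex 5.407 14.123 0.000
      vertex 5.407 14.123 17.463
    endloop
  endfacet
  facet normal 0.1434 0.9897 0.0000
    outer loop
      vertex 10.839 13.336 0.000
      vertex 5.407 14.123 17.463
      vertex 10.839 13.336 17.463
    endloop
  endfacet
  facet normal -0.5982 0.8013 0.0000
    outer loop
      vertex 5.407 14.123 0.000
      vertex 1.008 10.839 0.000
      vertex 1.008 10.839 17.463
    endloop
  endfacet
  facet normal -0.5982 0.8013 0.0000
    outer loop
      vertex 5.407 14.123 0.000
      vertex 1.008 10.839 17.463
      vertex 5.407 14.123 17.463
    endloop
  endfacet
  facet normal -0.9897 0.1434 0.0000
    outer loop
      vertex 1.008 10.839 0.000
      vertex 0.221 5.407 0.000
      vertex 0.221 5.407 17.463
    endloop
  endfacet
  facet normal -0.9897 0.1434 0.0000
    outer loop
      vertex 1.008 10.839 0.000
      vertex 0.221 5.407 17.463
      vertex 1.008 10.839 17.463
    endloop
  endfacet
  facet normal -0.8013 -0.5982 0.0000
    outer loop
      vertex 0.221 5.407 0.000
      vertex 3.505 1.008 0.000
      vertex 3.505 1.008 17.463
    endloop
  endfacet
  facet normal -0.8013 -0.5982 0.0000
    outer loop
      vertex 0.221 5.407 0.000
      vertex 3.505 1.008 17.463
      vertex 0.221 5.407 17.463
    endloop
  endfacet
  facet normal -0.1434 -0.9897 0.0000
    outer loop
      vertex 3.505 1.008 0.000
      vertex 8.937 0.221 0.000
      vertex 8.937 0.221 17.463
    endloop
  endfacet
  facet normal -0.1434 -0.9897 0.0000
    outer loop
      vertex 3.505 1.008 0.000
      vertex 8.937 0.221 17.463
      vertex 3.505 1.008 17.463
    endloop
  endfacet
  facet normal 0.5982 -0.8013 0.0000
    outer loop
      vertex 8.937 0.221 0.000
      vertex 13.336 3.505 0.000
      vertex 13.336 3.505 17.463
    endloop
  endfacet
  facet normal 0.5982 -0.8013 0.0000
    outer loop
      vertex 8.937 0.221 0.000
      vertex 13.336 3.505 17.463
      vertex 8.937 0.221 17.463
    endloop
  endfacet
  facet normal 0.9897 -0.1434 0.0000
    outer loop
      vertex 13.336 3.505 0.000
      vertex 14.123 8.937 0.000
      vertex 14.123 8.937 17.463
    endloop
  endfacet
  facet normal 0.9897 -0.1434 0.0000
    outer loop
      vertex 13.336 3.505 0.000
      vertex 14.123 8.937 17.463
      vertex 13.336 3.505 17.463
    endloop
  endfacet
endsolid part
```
; perimeter-only toolpath
G21 ; units = mm
G90 ; absolute positioning
G28 ; home
; layer 1
G0 Z5.821
G0 X14.123 Y8.937
G1 X10.839 Y13.336
G1 X5.407 Y14.123
G1 X1.008 Y10.839
G1 X0.221 Y5.407
G1 X3.505 Y1.008
G1 X8.937 Y0.221
G1 X13.336 Y3.505
G1 X14.123 Y8.937
; layer 2
G0 Z11.642
G0 X14.123 Y8.937
G1 X10.839 Y13.336
G1 X5.407 Y14.123
G1 X1.008 Y10.839
G1 X0.221 Y5.407
G1 X3.505 Y1.008
G1 X8.937 Y0.221
G1 X13.336 Y3.505
G1 X14.123 Y8.937
; layer 3
G0 Z17.463
G0 X14.123 Y8.937
G1 X10.839 Y13.336
G1 X5.407 Y14.123
G1 X1.008 Y10.839
G1 X0.221 Y5.407
G1 X3.505 Y1.008
G1 X8.937 Y0.221
G1 X13.336 Y3.505
G1 X14.123 Y8.937
M2 ; end

The solid is a regular 8-sided prism (a cylinder approximated with 8 flat sides), circumscribed radius ≈ 7.17 mm, height ≈ 17.5 mm. Slicing at Δz = 5.821 mm — 3 equal slices spanning the solid's height, so layer i sits at z = i·h/3 — gives 3 non-empty perimeters. Each is a 8-segment closed polygon; G0 lifts to the layer z and rapids to the start vertex, then G1 traces the edges.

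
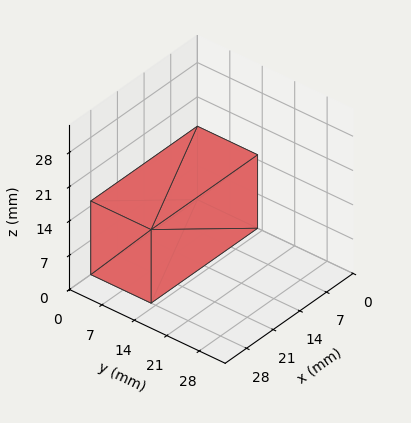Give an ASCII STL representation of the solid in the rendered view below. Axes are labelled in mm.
Reading the render: the shape is a rectangular box, roughly 28 × 13 mm footprint and 15 mm tall (dimensions read to the nearest mm from the axis ticks). For the STL, each face is triangulated and given an outward normal.

solid part
  facet normal 0.0000 0.0000 -1.0000
    outer loop
      vertex 28.000 13.000 0.000
      vertex 28.000 0.000 0.000
      vertex 0.000 0.000 0.000
    endloop
  endfacet
  facet normal 0.0000 0.0000 -1.0000
    outer loop
      vertex 0.000 13.000 0.000
      vertex 28.000 13.000 0.000
      vertex 0.000 0.000 0.000
    endloop
  endfacet
  facet normal 0.0000 0.0000 1.0000
    outer loop
      vertex 0.000 0.000 15.000
      vertex 28.000 0.000 15.000
      vertex 28.000 13.000 15.000
    endloop
  endfacet
  facet normal 0.0000 0.0000 1.0000
    outer loop
      vertex 0.000 0.000 15.000
      vertex 28.000 13.000 15.000
      vertex 0.000 13.000 15.000
    endloop
  endfacet
  facet normal 0.0000 -1.0000 0.0000
    outer loop
      vertex 0.000 0.000 0.000
      vertex 28.000 0.000 0.000
      vertex 28.000 0.000 15.000
    endloop
  endfacet
  facet normal 0.0000 -1.0000 0.0000
    outer loop
      vertex 0.000 0.000 0.000
      vertex 28.000 0.000 15.000
      vertex 0.000 0.000 15.000
    endloop
  endfacet
  facet normal 0.0000 1.0000 0.0000
    outer loop
      vertex 28.000 13.000 15.000
      vertex 28.000 13.000 0.000
      vertex 0.000 13.000 0.000
    endloop
  endfacet
  facet normal 0.0000 1.0000 0.0000
    outer loop
      vertex 0.000 13.000 15.000
      vertex 28.000 13.000 15.000
      vertex 0.000 13.000 0.000
    endloop
  endfacet
  facet normal -1.0000 0.0000 0.0000
    outer loop
      vertex 0.000 13.000 15.000
      vertex 0.000 13.000 0.000
      vertex 0.000 0.000 0.000
    endloop
  endfacet
  facet normal -1.0000 0.0000 0.0000
    outer loop
      vertex 0.000 0.000 15.000
      vertex 0.000 13.000 15.000
      vertex 0.000 0.000 0.000
    endloop
  endfacet
  facet normal 1.0000 0.0000 0.0000
    outer loop
      vertex 28.000 0.000 0.000
      vertex 28.000 13.000 0.000
      vertex 28.000 13.000 15.000
    endloop
  endfacet
  facet normal 1.0000 0.0000 0.0000
    outer loop
      vertex 28.000 0.000 0.000
      vertex 28.000 13.000 15.000
      vertex 28.000 0.000 15.000
    endloop
  endfacet
endsolid part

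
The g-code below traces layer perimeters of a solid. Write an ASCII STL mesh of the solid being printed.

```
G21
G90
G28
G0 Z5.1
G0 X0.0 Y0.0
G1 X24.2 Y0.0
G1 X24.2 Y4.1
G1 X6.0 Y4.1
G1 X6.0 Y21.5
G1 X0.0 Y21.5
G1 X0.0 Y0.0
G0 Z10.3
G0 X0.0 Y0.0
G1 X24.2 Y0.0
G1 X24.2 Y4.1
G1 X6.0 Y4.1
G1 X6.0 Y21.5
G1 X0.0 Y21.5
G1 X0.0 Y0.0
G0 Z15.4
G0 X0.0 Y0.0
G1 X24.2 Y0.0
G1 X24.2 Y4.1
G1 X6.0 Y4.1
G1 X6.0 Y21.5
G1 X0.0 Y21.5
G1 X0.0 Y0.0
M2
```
solid part
  facet normal 0.0000 0.0000 -1.0000
    outer loop
      vertex 24.2 4.1 0.0
      vertex 24.2 0.0 0.0
      vertex 0.0 0.0 0.0
    endloop
  endfacet
  facet normal 0.0000 0.0000 -1.0000
    outer loop
      vertex 6.0 4.1 0.0
      vertex 24.2 4.1 0.0
      vertex 0.0 0.0 0.0
    endloop
  endfacet
  facet normal 0.0000 0.0000 -1.0000
    outer loop
      vertex 6.0 21.5 0.0
      vertex 6.0 4.1 0.0
      vertex 0.0 0.0 0.0
    endloop
  endfacet
  facet normal 0.0000 0.0000 -1.0000
    outer loop
      vertex 0.0 21.5 0.0
      vertex 6.0 21.5 0.0
      vertex 0.0 0.0 0.0
    endloop
  endfacet
  facet normal 0.0000 0.0000 1.0000
    outer loop
      vertex 0.0 0.0 15.4
      vertex 24.2 0.0 15.4
      vertex 24.2 4.1 15.4
    endloop
  endfacet
  facet normal 0.0000 0.0000 1.0000
    outer loop
      vertex 0.0 0.0 15.4
      vertex 24.2 4.1 15.4
      vertex 6.0 4.1 15.4
    endloop
  endfacet
  facet normal 0.0000 0.0000 1.0000
    outer loop
      vertex 0.0 0.0 15.4
      vertex 6.0 4.1 15.4
      vertex 6.0 21.5 15.4
    endloop
  endfacet
  facet normal 0.0000 0.0000 1.0000
    outer loop
      vertex 0.0 0.0 15.4
      vertex 6.0 21.5 15.4
      vertex 0.0 21.5 15.4
    endloop
  endfacet
  facet normal 0.0000 -1.0000 0.0000
    outer loop
      vertex 0.0 0.0 0.0
      vertex 24.2 0.0 0.0
      vertex 24.2 0.0 15.4
    endloop
  endfacet
  facet normal 0.0000 -1.0000 0.0000
    outer loop
      vertex 0.0 0.0 0.0
      vertex 24.2 0.0 15.4
      vertex 0.0 0.0 15.4
    endloop
  endfacet
  facet normal 1.0000 0.0000 0.0000
    outer loop
      vertex 24.2 0.0 0.0
      vertex 24.2 4.1 0.0
      vertex 24.2 4.1 15.4
    endloop
  endfacet
  facet normal 1.0000 0.0000 0.0000
    outer loop
      vertex 24.2 0.0 0.0
      vertex 24.2 4.1 15.4
      vertex 24.2 0.0 15.4
    endloop
  endfacet
  facet normal 0.0000 1.0000 0.0000
    outer loop
      vertex 24.2 4.1 0.0
      vertex 6.0 4.1 0.0
      vertex 6.0 4.1 15.4
    endloop
  endfacet
  facet normal 0.0000 1.0000 0.0000
    outer loop
      vertex 24.2 4.1 0.0
      vertex 6.0 4.1 15.4
      vertex 24.2 4.1 15.4
    endloop
  endfacet
  facet normal 1.0000 0.0000 0.0000
    outer loop
      vertex 6.0 4.1 0.0
      vertex 6.0 21.5 0.0
      vertex 6.0 21.5 15.4
    endloop
  endfacet
  facet normal 1.0000 0.0000 0.0000
    outer loop
      vertex 6.0 4.1 0.0
      vertex 6.0 21.5 15.4
      vertex 6.0 4.1 15.4
    endloop
  endfacet
  facet normal 0.0000 1.0000 0.0000
    outer loop
      vertex 6.0 21.5 0.0
      vertex 0.0 21.5 0.0
      vertex 0.0 21.5 15.4
    endloop
  endfacet
  facet normal 0.0000 1.0000 0.0000
    outer loop
      vertex 6.0 21.5 0.0
      vertex 0.0 21.5 15.4
      vertex 6.0 21.5 15.4
    endloop
  endfacet
  facet normal -1.0000 0.0000 0.0000
    outer loop
      vertex 0.0 21.5 0.0
      vertex 0.0 0.0 0.0
      vertex 0.0 0.0 15.4
    endloop
  endfacet
  facet normal -1.0000 0.0000 0.0000
    outer loop
      vertex 0.0 21.5 0.0
      vertex 0.0 0.0 15.4
      vertex 0.0 21.5 15.4
    endloop
  endfacet
endsolid part

The G0 Z moves step by Δz≈5.1 mm. Every layer's G1 loop is the same polygon, so the solid is a straight extrusion of it from z=0 to z≈15.4. Closing with flat bottom and top caps and triangulating gives 20 facets — an L-shaped prism: outer 24.2 × 21.5 mm, arm thicknesses ≈ 4.1 mm (horizontal) and 6 mm (vertical), extruded 15.4 mm in z.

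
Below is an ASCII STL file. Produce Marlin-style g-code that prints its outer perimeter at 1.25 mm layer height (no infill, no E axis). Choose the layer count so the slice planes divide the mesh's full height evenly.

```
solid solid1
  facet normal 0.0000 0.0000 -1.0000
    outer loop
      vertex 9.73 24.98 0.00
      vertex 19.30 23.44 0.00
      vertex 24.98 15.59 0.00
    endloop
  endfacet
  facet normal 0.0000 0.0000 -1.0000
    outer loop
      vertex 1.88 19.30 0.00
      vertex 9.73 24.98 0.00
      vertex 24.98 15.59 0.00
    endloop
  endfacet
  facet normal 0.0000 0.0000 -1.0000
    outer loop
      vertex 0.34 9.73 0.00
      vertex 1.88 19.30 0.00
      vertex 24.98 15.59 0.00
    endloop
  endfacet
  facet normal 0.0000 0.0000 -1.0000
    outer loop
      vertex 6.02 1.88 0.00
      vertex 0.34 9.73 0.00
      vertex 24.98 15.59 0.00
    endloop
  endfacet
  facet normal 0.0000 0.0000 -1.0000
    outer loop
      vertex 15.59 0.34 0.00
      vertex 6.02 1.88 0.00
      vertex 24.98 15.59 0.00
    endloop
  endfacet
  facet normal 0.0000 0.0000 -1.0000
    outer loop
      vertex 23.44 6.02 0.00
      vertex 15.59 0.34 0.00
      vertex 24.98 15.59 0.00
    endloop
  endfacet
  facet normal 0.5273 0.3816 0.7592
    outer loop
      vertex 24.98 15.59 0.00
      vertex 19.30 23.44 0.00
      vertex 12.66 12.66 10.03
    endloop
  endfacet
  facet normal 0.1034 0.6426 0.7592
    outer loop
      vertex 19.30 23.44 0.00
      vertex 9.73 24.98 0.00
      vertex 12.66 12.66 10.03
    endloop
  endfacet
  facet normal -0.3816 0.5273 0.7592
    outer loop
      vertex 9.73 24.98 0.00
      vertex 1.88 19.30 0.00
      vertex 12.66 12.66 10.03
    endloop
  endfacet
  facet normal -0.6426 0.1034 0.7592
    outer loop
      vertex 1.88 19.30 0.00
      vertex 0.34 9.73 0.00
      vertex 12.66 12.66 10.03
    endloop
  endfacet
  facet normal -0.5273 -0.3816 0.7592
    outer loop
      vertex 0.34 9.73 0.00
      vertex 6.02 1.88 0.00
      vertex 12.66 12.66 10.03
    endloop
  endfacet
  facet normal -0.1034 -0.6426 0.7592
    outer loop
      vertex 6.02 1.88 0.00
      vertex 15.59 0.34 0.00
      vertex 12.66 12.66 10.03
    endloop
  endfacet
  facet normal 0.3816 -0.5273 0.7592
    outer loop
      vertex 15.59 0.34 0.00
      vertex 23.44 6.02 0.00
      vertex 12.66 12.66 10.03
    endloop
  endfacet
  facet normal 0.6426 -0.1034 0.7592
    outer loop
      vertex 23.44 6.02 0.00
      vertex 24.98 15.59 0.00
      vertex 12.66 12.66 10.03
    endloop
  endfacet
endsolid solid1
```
; perimeter-only toolpath
G21 ; units = mm
G90 ; absolute positioning
G28 ; home
; layer 1
G0 Z1.25
G0 X23.44 Y15.22
G1 X18.47 Y22.09
G1 X10.10 Y23.44
G1 X3.23 Y18.47
G1 X1.88 Y10.10
G1 X6.85 Y3.23
G1 X15.22 Y1.88
G1 X22.09 Y6.85
G1 X23.44 Y15.22
; layer 2
G0 Z2.51
G0 X21.90 Y14.86
G1 X17.64 Y20.75
G1 X10.46 Y21.90
G1 X4.58 Y17.64
G1 X3.42 Y10.46
G1 X7.68 Y4.58
G1 X14.86 Y3.42
G1 X20.75 Y7.68
G1 X21.90 Y14.86
; layer 3
G0 Z3.76
G0 X20.36 Y14.49
G1 X16.81 Y19.40
G1 X10.83 Y20.36
G1 X5.92 Y16.81
G1 X4.96 Y10.83
G1 X8.51 Y5.92
G1 X14.49 Y4.96
G1 X19.40 Y8.51
G1 X20.36 Y14.49
; layer 4
G0 Z5.01
G0 X18.82 Y14.12
G1 X15.98 Y18.05
G1 X11.20 Y18.82
G1 X7.27 Y15.98
G1 X6.50 Y11.20
G1 X9.34 Y7.27
G1 X14.12 Y6.50
G1 X18.05 Y9.34
G1 X18.82 Y14.12
; layer 5
G0 Z6.27
G0 X17.28 Y13.76
G1 X15.15 Y16.70
G1 X11.56 Y17.28
G1 X8.62 Y15.15
G1 X8.04 Y11.56
G1 X10.17 Y8.62
G1 X13.76 Y8.04
G1 X16.70 Y10.17
G1 X17.28 Y13.76
; layer 6
G0 Z7.52
G0 X15.74 Y13.39
G1 X14.32 Y15.36
G1 X11.93 Y15.74
G1 X9.97 Y14.32
G1 X9.58 Y11.93
G1 X11.00 Y9.97
G1 X13.39 Y9.58
G1 X15.36 Y11.00
G1 X15.74 Y13.39
; layer 7
G0 Z8.78
G0 X14.20 Y13.03
G1 X13.49 Y14.01
G1 X12.29 Y14.20
G1 X11.31 Y13.49
G1 X11.12 Y12.29
G1 X11.83 Y11.31
G1 X13.03 Y11.12
G1 X14.01 Y11.83
G1 X14.20 Y13.03
M2 ; end

The solid is a regular 8-sided pyramid, base circumscribed radius ≈ 12.7 mm, apex at z ≈ 10 mm. Slicing at Δz = 1.25 mm — 8 equal slices spanning the solid's height, so layer i sits at z = i·h/8 — gives 7 non-empty perimeters. Each is a 8-segment closed polygon; G0 lifts to the layer z and rapids to the start vertex, then G1 traces the edges. The cross-section shrinks linearly with z (the slice at the apex is degenerate and omitted).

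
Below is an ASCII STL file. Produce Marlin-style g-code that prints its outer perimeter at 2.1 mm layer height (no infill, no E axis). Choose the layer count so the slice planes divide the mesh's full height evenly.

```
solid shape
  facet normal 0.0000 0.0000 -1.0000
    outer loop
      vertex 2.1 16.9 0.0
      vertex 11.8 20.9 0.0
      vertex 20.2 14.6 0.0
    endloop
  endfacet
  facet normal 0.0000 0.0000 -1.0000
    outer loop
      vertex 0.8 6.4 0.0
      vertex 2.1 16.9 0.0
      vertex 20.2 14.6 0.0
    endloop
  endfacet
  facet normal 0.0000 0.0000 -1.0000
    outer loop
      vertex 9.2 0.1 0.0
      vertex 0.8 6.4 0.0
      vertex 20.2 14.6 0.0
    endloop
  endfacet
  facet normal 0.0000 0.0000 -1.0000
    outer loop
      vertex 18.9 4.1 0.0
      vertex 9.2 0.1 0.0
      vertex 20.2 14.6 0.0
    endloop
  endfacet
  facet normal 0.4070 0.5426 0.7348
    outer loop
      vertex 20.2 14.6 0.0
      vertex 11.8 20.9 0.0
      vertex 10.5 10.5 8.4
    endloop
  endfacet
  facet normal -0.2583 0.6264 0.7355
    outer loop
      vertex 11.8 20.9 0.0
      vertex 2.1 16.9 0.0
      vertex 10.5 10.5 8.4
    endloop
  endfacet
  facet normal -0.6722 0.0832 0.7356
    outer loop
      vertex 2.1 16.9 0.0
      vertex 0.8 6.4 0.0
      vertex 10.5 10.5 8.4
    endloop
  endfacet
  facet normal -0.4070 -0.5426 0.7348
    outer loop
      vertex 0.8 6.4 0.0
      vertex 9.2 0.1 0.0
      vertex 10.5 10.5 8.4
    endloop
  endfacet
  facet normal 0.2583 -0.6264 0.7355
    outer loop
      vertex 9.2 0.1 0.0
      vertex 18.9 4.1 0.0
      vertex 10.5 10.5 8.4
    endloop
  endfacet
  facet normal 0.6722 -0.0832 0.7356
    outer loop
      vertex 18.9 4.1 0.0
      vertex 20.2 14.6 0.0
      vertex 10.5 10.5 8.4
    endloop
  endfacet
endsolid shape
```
; perimeter-only toolpath
G21 ; units = mm
G90 ; absolute positioning
G28 ; home
; layer 1
G0 Z2.1
G0 X17.8 Y13.6
G1 X11.5 Y18.3
G1 X4.2 Y15.3
G1 X3.2 Y7.4
G1 X9.5 Y2.7
G1 X16.8 Y5.7
G1 X17.8 Y13.6
; layer 2
G0 Z4.2
G0 X15.3 Y12.6
G1 X11.2 Y15.7
G1 X6.3 Y13.7
G1 X5.7 Y8.4
G1 X9.8 Y5.3
G1 X14.7 Y7.3
G1 X15.3 Y12.6
; layer 3
G0 Z6.3
G0 X12.9 Y11.5
G1 X10.8 Y13.1
G1 X8.4 Y12.1
G1 X8.1 Y9.5
G1 X10.2 Y7.9
G1 X12.6 Y8.9
G1 X12.9 Y11.5
M2 ; end

The solid is a regular 6-sided pyramid, base circumscribed radius ≈ 10.5 mm, apex at z ≈ 8.4 mm. Slicing at Δz = 2.1 mm — 4 equal slices spanning the solid's height, so layer i sits at z = i·h/4 — gives 3 non-empty perimeters. Each is a 6-segment closed polygon; G0 lifts to the layer z and rapids to the start vertex, then G1 traces the edges. The cross-section shrinks linearly with z (the slice at the apex is degenerate and omitted).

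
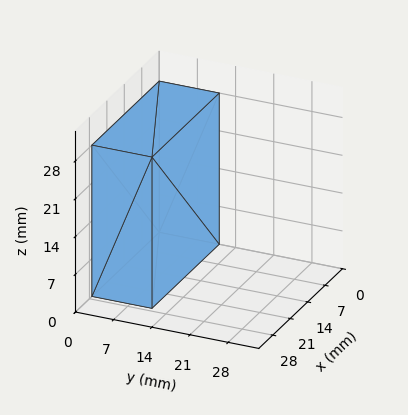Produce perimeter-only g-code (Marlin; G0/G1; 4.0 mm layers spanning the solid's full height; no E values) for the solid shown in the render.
Reading the render: the shape is a rectangular box, roughly 27 × 11 mm footprint and 28 mm tall (dimensions read to the nearest mm from the axis ticks). For the g-code, the solid's height is divided into equal slices at the stated Δz and each level perimeter traced with G1 moves after a G0 lift.

; perimeter-only toolpath
G21 ; units = mm
G90 ; absolute positioning
G28 ; home
; layer 1
G0 Z4.0
G0 X0.0 Y0.0
G1 X27.0 Y0.0
G1 X27.0 Y11.0
G1 X0.0 Y11.0
G1 X0.0 Y0.0
; layer 2
G0 Z8.0
G0 X0.0 Y0.0
G1 X27.0 Y0.0
G1 X27.0 Y11.0
G1 X0.0 Y11.0
G1 X0.0 Y0.0
; layer 3
G0 Z12.0
G0 X0.0 Y0.0
G1 X27.0 Y0.0
G1 X27.0 Y11.0
G1 X0.0 Y11.0
G1 X0.0 Y0.0
; layer 4
G0 Z16.0
G0 X0.0 Y0.0
G1 X27.0 Y0.0
G1 X27.0 Y11.0
G1 X0.0 Y11.0
G1 X0.0 Y0.0
; layer 5
G0 Z20.0
G0 X0.0 Y0.0
G1 X27.0 Y0.0
G1 X27.0 Y11.0
G1 X0.0 Y11.0
G1 X0.0 Y0.0
; layer 6
G0 Z24.0
G0 X0.0 Y0.0
G1 X27.0 Y0.0
G1 X27.0 Y11.0
G1 X0.0 Y11.0
G1 X0.0 Y0.0
; layer 7
G0 Z28.0
G0 X0.0 Y0.0
G1 X27.0 Y0.0
G1 X27.0 Y11.0
G1 X0.0 Y11.0
G1 X0.0 Y0.0
M2 ; end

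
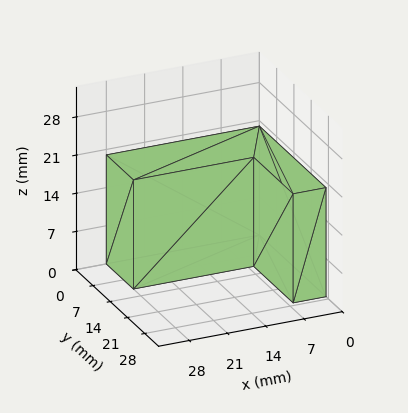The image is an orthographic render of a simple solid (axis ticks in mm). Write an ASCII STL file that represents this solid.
Reading the render: the shape is an L-shaped prism: outer 28 × 27 mm, arm thicknesses ≈ 11 mm (horizontal) and 6 mm (vertical), extruded 20 mm in z (dimensions read to the nearest mm from the axis ticks). For the STL, each face is triangulated and given an outward normal.

solid part
  facet normal 0.0000 0.0000 -1.0000
    outer loop
      vertex 28.00 11.00 0.00
      vertex 28.00 0.00 0.00
      vertex 0.00 0.00 0.00
    endloop
  endfacet
  facet normal 0.0000 0.0000 -1.0000
    outer loop
      vertex 6.00 11.00 0.00
      vertex 28.00 11.00 0.00
      vertex 0.00 0.00 0.00
    endloop
  endfacet
  facet normal 0.0000 0.0000 -1.0000
    outer loop
      vertex 6.00 27.00 0.00
      vertex 6.00 11.00 0.00
      vertex 0.00 0.00 0.00
    endloop
  endfacet
  facet normal 0.0000 0.0000 -1.0000
    outer loop
      vertex 0.00 27.00 0.00
      vertex 6.00 27.00 0.00
      vertex 0.00 0.00 0.00
    endloop
  endfacet
  facet normal 0.0000 0.0000 1.0000
    outer loop
      vertex 0.00 0.00 20.00
      vertex 28.00 0.00 20.00
      vertex 28.00 11.00 20.00
    endloop
  endfacet
  facet normal 0.0000 0.0000 1.0000
    outer loop
      vertex 0.00 0.00 20.00
      vertex 28.00 11.00 20.00
      vertex 6.00 11.00 20.00
    endloop
  endfacet
  facet normal 0.0000 0.0000 1.0000
    outer loop
      vertex 0.00 0.00 20.00
      vertex 6.00 11.00 20.00
      vertex 6.00 27.00 20.00
    endloop
  endfacet
  facet normal 0.0000 0.0000 1.0000
    outer loop
      vertex 0.00 0.00 20.00
      vertex 6.00 27.00 20.00
      vertex 0.00 27.00 20.00
    endloop
  endfacet
  facet normal 0.0000 -1.0000 0.0000
    outer loop
      vertex 0.00 0.00 0.00
      vertex 28.00 0.00 0.00
      vertex 28.00 0.00 20.00
    endloop
  endfacet
  facet normal 0.0000 -1.0000 0.0000
    outer loop
      vertex 0.00 0.00 0.00
      vertex 28.00 0.00 20.00
      vertex 0.00 0.00 20.00
    endloop
  endfacet
  facet normal 1.0000 0.0000 0.0000
    outer loop
      vertex 28.00 0.00 0.00
      vertex 28.00 11.00 0.00
      vertex 28.00 11.00 20.00
    endloop
  endfacet
  facet normal 1.0000 0.0000 0.0000
    outer loop
      vertex 28.00 0.00 0.00
      vertex 28.00 11.00 20.00
      vertex 28.00 0.00 20.00
    endloop
  endfacet
  facet normal 0.0000 1.0000 0.0000
    outer loop
      vertex 28.00 11.00 0.00
      vertex 6.00 11.00 0.00
      vertex 6.00 11.00 20.00
    endloop
  endfacet
  facet normal 0.0000 1.0000 0.0000
    outer loop
      vertex 28.00 11.00 0.00
      vertex 6.00 11.00 20.00
      vertex 28.00 11.00 20.00
    endloop
  endfacet
  facet normal 1.0000 0.0000 0.0000
    outer loop
      vertex 6.00 11.00 0.00
      vertex 6.00 27.00 0.00
      vertex 6.00 27.00 20.00
    endloop
  endfacet
  facet normal 1.0000 0.0000 0.0000
    outer loop
      vertex 6.00 11.00 0.00
      vertex 6.00 27.00 20.00
      vertex 6.00 11.00 20.00
    endloop
  endfacet
  facet normal 0.0000 1.0000 0.0000
    outer loop
      vertex 6.00 27.00 0.00
      vertex 0.00 27.00 0.00
      vertex 0.00 27.00 20.00
    endloop
  endfacet
  facet normal 0.0000 1.0000 0.0000
    outer loop
      vertex 6.00 27.00 0.00
      vertex 0.00 27.00 20.00
      vertex 6.00 27.00 20.00
    endloop
  endfacet
  facet normal -1.0000 0.0000 0.0000
    outer loop
      vertex 0.00 27.00 0.00
      vertex 0.00 0.00 0.00
      vertex 0.00 0.00 20.00
    endloop
  endfacet
  facet normal -1.0000 0.0000 0.0000
    outer loop
      vertex 0.00 27.00 0.00
      vertex 0.00 0.00 20.00
      vertex 0.00 27.00 20.00
    endloop
  endfacet
endsolid part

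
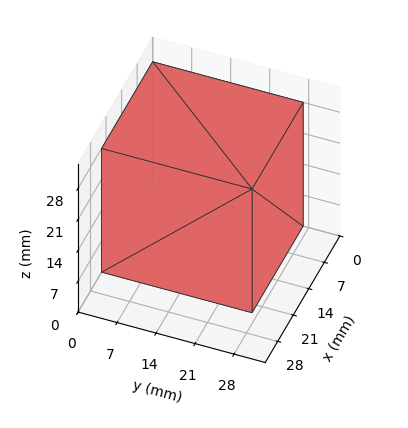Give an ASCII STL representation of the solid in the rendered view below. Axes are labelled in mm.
Reading the render: the shape is a rectangular box, roughly 23 × 27 mm footprint and 28 mm tall (dimensions read to the nearest mm from the axis ticks). For the STL, each face is triangulated and given an outward normal.

solid part
  facet normal 0.0000 0.0000 -1.0000
    outer loop
      vertex 23.0 27.0 0.0
      vertex 23.0 0.0 0.0
      vertex 0.0 0.0 0.0
    endloop
  endfacet
  facet normal 0.0000 0.0000 -1.0000
    outer loop
      vertex 0.0 27.0 0.0
      vertex 23.0 27.0 0.0
      vertex 0.0 0.0 0.0
    endloop
  endfacet
  facet normal 0.0000 0.0000 1.0000
    outer loop
      vertex 0.0 0.0 28.0
      vertex 23.0 0.0 28.0
      vertex 23.0 27.0 28.0
    endloop
  endfacet
  facet normal 0.0000 0.0000 1.0000
    outer loop
      vertex 0.0 0.0 28.0
      vertex 23.0 27.0 28.0
      vertex 0.0 27.0 28.0
    endloop
  endfacet
  facet normal 0.0000 -1.0000 0.0000
    outer loop
      vertex 0.0 0.0 0.0
      vertex 23.0 0.0 0.0
      vertex 23.0 0.0 28.0
    endloop
  endfacet
  facet normal 0.0000 -1.0000 0.0000
    outer loop
      vertex 0.0 0.0 0.0
      vertex 23.0 0.0 28.0
      vertex 0.0 0.0 28.0
    endloop
  endfacet
  facet normal 0.0000 1.0000 0.0000
    outer loop
      vertex 23.0 27.0 28.0
      vertex 23.0 27.0 0.0
      vertex 0.0 27.0 0.0
    endloop
  endfacet
  facet normal 0.0000 1.0000 0.0000
    outer loop
      vertex 0.0 27.0 28.0
      vertex 23.0 27.0 28.0
      vertex 0.0 27.0 0.0
    endloop
  endfacet
  facet normal -1.0000 0.0000 0.0000
    outer loop
      vertex 0.0 27.0 28.0
      vertex 0.0 27.0 0.0
      vertex 0.0 0.0 0.0
    endloop
  endfacet
  facet normal -1.0000 0.0000 0.0000
    outer loop
      vertex 0.0 0.0 28.0
      vertex 0.0 27.0 28.0
      vertex 0.0 0.0 0.0
    endloop
  endfacet
  facet normal 1.0000 0.0000 0.0000
    outer loop
      vertex 23.0 0.0 0.0
      vertex 23.0 27.0 0.0
      vertex 23.0 27.0 28.0
    endloop
  endfacet
  facet normal 1.0000 0.0000 0.0000
    outer loop
      vertex 23.0 0.0 0.0
      vertex 23.0 27.0 28.0
      vertex 23.0 0.0 28.0
    endloop
  endfacet
endsolid part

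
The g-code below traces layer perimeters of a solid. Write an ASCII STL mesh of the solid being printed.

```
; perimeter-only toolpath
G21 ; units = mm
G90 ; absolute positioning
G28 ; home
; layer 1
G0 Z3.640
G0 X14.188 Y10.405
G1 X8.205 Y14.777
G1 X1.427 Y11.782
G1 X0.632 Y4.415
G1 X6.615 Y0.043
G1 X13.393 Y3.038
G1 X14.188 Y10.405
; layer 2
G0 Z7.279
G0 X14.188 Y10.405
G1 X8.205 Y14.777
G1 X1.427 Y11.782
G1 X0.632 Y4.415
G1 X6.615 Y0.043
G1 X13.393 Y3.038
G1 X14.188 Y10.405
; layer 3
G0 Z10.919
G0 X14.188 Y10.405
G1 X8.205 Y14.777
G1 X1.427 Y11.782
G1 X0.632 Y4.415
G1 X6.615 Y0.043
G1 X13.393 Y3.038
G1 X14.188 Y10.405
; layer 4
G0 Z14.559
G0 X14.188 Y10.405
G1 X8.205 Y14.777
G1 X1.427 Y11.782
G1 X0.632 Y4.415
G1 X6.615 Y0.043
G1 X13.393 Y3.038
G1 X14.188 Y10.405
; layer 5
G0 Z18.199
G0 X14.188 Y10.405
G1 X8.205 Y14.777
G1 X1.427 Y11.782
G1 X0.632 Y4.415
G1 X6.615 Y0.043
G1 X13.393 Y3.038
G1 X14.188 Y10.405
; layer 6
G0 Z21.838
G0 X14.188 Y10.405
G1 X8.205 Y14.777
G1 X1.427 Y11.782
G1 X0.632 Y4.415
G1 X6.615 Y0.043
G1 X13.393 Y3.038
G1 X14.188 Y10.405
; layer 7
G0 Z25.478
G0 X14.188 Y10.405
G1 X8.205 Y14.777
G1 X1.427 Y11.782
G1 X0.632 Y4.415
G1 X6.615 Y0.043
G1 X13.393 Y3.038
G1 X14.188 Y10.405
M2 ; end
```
solid part
  facet normal 0.0000 0.0000 -1.0000
    outer loop
      vertex 1.427 11.782 0.000
      vertex 8.205 14.777 0.000
      vertex 14.188 10.405 0.000
    endloop
  endfacet
  facet normal 0.0000 0.0000 -1.0000
    outer loop
      vertex 0.632 4.415 0.000
      vertex 1.427 11.782 0.000
      vertex 14.188 10.405 0.000
    endloop
  endfacet
  facet normal 0.0000 0.0000 -1.0000
    outer loop
      vertex 6.615 0.043 0.000
      vertex 0.632 4.415 0.000
      vertex 14.188 10.405 0.000
    endloop
  endfacet
  facet normal 0.0000 0.0000 -1.0000
    outer loop
      vertex 13.393 3.038 0.000
      vertex 6.615 0.043 0.000
      vertex 14.188 10.405 0.000
    endloop
  endfacet
  facet normal 0.0000 0.0000 1.0000
    outer loop
      vertex 14.188 10.405 25.478
      vertex 8.205 14.777 25.478
      vertex 1.427 11.782 25.478
    endloop
  endfacet
  facet normal 0.0000 0.0000 1.0000
    outer loop
      vertex 14.188 10.405 25.478
      vertex 1.427 11.782 25.478
      vertex 0.632 4.415 25.478
    endloop
  endfacet
  facet normal 0.0000 0.0000 1.0000
    outer loop
      vertex 14.188 10.405 25.478
      vertex 0.632 4.415 25.478
      vertex 6.615 0.043 25.478
    endloop
  endfacet
  facet normal 0.0000 0.0000 1.0000
    outer loop
      vertex 14.188 10.405 25.478
      vertex 6.615 0.043 25.478
      vertex 13.393 3.038 25.478
    endloop
  endfacet
  facet normal 0.5900 0.8074 0.0000
    outer loop
      vertex 14.188 10.405 0.000
      vertex 8.205 14.777 0.000
      vertex 8.205 14.777 25.478
    endloop
  endfacet
  facet normal 0.5900 0.8074 0.0000
    outer loop
      vertex 14.188 10.405 0.000
      vertex 8.205 14.777 25.478
      vertex 14.188 10.405 25.478
    endloop
  endfacet
  facet normal -0.4042 0.9147 0.0000
    outer loop
      vertex 8.205 14.777 0.000
      vertex 1.427 11.782 0.000
      vertex 1.427 11.782 25.478
    endloop
  endfacet
  facet normal -0.4042 0.9147 0.0000
    outer loop
      vertex 8.205 14.777 0.000
      vertex 1.427 11.782 25.478
      vertex 8.205 14.777 25.478
    endloop
  endfacet
  facet normal -0.9942 0.1073 0.0000
    outer loop
      vertex 1.427 11.782 0.000
      vertex 0.632 4.415 0.000
      vertex 0.632 4.415 25.478
    endloop
  endfacet
  facet normal -0.9942 0.1073 0.0000
    outer loop
      vertex 1.427 11.782 0.000
      vertex 0.632 4.415 25.478
      vertex 1.427 11.782 25.478
    endloop
  endfacet
  facet normal -0.5900 -0.8074 0.0000
    outer loop
      vertex 0.632 4.415 0.000
      vertex 6.615 0.043 0.000
      vertex 6.615 0.043 25.478
    endloop
  endfacet
  facet normal -0.5900 -0.8074 0.0000
    outer loop
      vertex 0.632 4.415 0.000
      vertex 6.615 0.043 25.478
      vertex 0.632 4.415 25.478
    endloop
  endfacet
  facet normal 0.4042 -0.9147 0.0000
    outer loop
      vertex 6.615 0.043 0.000
      vertex 13.393 3.038 0.000
      vertex 13.393 3.038 25.478
    endloop
  endfacet
  facet normal 0.4042 -0.9147 0.0000
    outer loop
      vertex 6.615 0.043 0.000
      vertex 13.393 3.038 25.478
      vertex 6.615 0.043 25.478
    endloop
  endfacet
  facet normal 0.9942 -0.1073 0.0000
    outer loop
      vertex 13.393 3.038 0.000
      vertex 14.188 10.405 0.000
      vertex 14.188 10.405 25.478
    endloop
  endfacet
  facet normal 0.9942 -0.1073 0.0000
    outer loop
      vertex 13.393 3.038 0.000
      vertex 14.188 10.405 25.478
      vertex 13.393 3.038 25.478
    endloop
  endfacet
endsolid part

The G0 Z moves step by Δz≈3.640 mm. Every layer's G1 loop is the same polygon, so the solid is a straight extrusion of it from z=0 to z≈25.5. Closing with flat bottom and top caps and triangulating gives 20 facets — a regular 6-sided prism (a cylinder approximated with 6 flat sides), circumscribed radius ≈ 7.41 mm, height ≈ 25.5 mm.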